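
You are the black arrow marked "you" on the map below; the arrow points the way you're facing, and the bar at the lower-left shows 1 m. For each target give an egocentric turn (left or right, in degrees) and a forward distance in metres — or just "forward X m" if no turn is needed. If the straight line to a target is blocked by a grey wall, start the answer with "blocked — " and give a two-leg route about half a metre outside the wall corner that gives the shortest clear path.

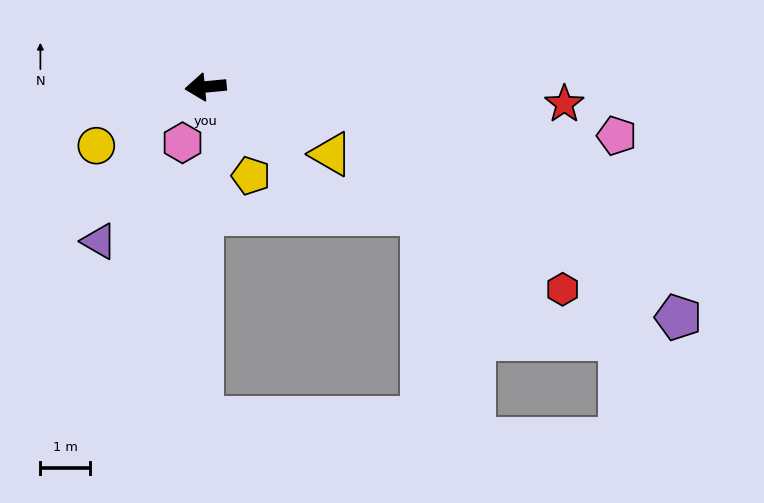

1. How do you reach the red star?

turn left 172°, forward 7.2 m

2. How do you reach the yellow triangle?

turn left 146°, forward 2.8 m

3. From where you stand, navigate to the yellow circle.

turn left 23°, forward 2.5 m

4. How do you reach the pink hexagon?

turn left 62°, forward 1.2 m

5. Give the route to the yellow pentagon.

turn left 112°, forward 2.0 m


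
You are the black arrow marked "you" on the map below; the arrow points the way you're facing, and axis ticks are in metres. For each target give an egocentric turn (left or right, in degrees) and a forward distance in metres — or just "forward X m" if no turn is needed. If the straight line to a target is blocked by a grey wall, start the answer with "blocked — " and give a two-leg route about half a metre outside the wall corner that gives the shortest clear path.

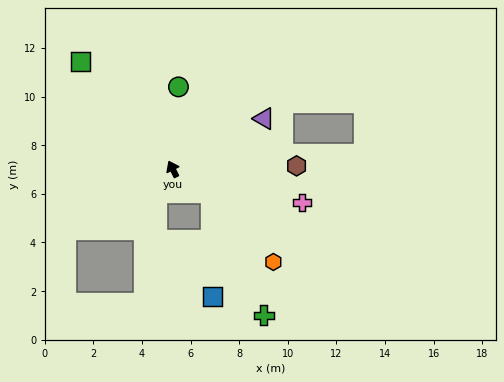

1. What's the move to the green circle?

turn right 30°, forward 3.4 m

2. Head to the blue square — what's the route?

blocked — turn right 148°, forward 1.8 m, then turn right 58°, forward 4.3 m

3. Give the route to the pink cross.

turn right 131°, forward 5.5 m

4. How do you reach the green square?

turn left 14°, forward 5.8 m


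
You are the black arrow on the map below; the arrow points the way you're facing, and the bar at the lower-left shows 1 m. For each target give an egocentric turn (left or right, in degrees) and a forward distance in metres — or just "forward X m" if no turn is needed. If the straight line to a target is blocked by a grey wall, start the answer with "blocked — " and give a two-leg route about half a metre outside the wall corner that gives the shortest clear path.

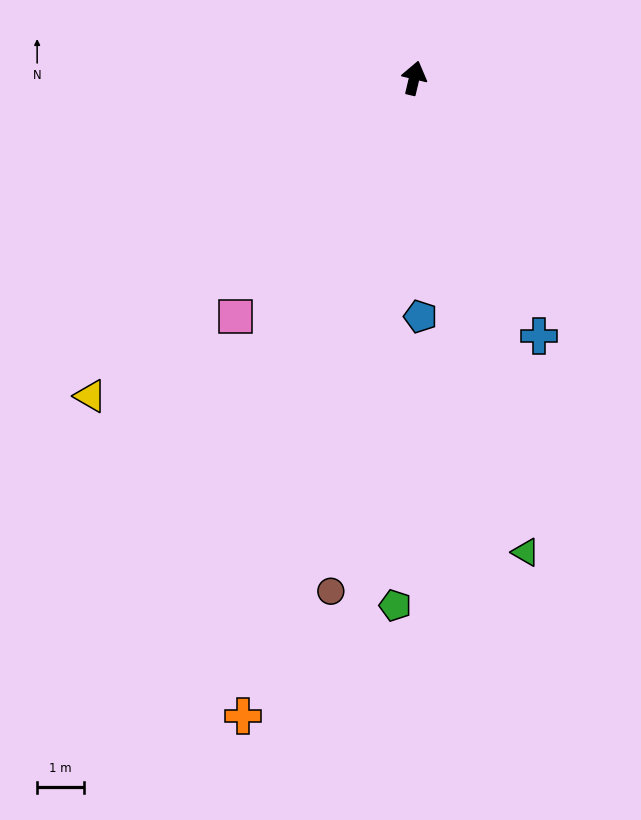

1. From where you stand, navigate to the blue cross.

turn right 141°, forward 6.2 m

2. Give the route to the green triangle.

turn right 153°, forward 10.5 m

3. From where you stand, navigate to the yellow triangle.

turn left 148°, forward 9.8 m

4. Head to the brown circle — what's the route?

turn right 176°, forward 11.2 m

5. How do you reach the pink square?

turn left 157°, forward 6.4 m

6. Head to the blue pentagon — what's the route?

turn right 165°, forward 5.1 m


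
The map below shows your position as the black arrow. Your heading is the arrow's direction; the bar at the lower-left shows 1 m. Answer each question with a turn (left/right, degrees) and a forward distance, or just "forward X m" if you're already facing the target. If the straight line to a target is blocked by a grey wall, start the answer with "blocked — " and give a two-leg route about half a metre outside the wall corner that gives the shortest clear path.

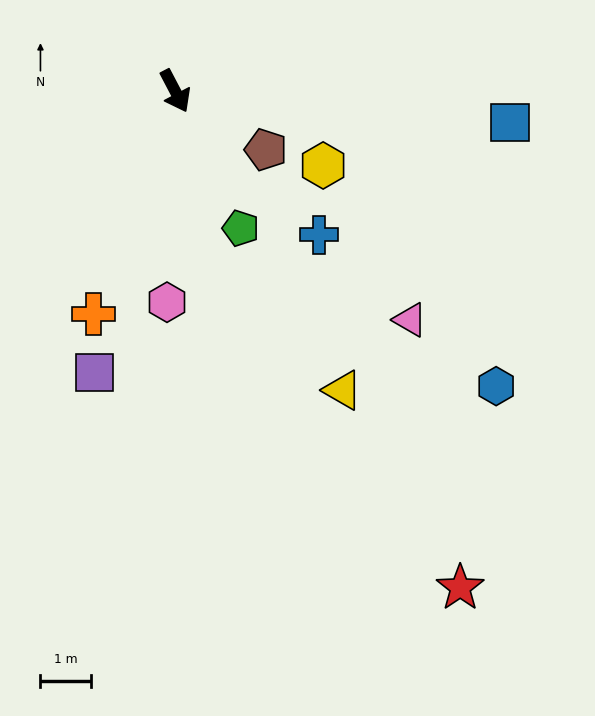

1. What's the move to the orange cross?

turn right 48°, forward 4.7 m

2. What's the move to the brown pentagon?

turn left 29°, forward 2.1 m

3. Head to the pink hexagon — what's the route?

turn right 30°, forward 4.1 m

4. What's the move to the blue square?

turn left 57°, forward 6.6 m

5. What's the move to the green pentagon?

turn right 2°, forward 3.0 m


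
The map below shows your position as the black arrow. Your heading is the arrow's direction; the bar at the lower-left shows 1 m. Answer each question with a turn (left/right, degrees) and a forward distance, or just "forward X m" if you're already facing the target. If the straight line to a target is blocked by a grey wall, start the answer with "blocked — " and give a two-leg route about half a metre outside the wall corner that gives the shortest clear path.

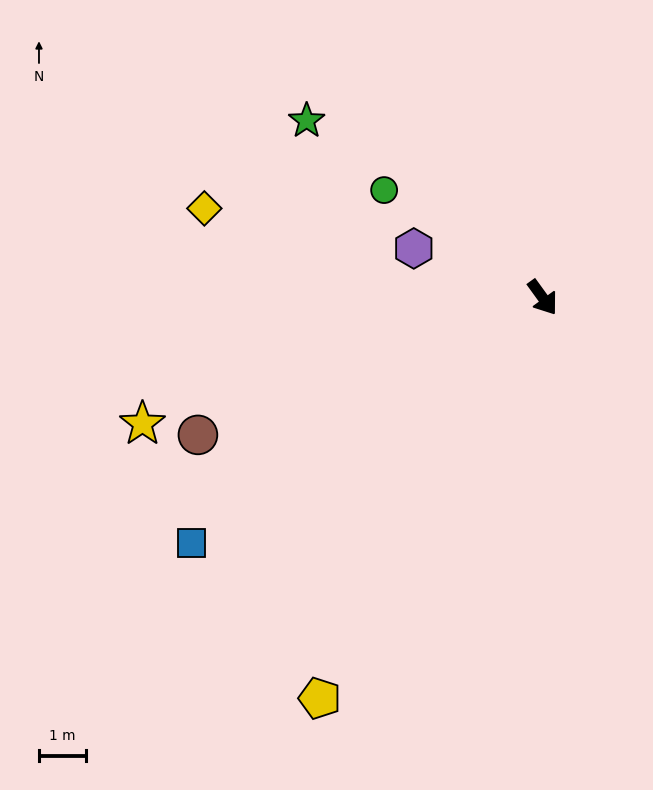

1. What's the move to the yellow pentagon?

turn right 65°, forward 9.8 m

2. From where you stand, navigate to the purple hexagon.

turn right 147°, forward 3.0 m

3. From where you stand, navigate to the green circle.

turn right 160°, forward 4.1 m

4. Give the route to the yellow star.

turn right 108°, forward 9.0 m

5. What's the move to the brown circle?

turn right 104°, forward 8.0 m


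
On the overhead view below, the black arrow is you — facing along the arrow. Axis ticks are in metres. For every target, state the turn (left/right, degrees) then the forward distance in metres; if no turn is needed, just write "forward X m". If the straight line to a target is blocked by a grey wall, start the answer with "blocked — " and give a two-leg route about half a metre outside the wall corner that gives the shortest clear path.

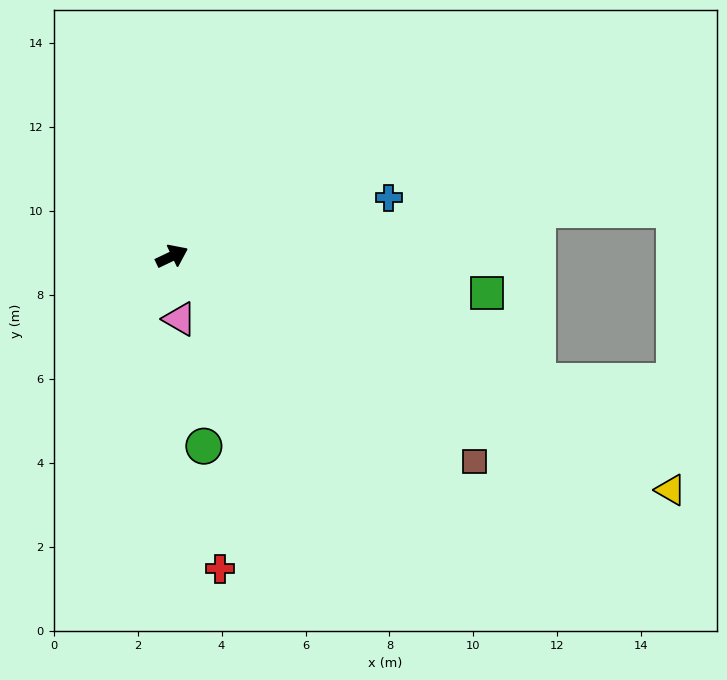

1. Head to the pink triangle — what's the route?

turn right 109°, forward 1.5 m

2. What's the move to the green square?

turn right 32°, forward 7.6 m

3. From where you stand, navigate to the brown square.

turn right 60°, forward 8.7 m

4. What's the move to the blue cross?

turn right 10°, forward 5.3 m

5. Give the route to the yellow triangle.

turn right 51°, forward 13.1 m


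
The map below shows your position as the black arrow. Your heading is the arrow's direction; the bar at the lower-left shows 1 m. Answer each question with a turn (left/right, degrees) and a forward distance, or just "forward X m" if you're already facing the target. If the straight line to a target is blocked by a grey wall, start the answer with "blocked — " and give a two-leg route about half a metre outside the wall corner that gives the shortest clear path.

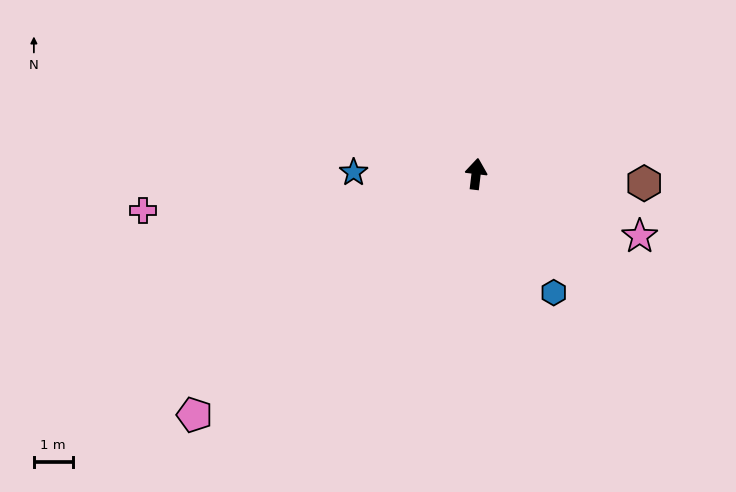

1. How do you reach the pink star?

turn right 104°, forward 4.5 m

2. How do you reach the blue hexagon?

turn right 140°, forward 3.7 m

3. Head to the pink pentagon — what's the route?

turn left 137°, forward 9.6 m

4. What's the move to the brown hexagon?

turn right 86°, forward 4.3 m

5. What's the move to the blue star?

turn left 96°, forward 3.2 m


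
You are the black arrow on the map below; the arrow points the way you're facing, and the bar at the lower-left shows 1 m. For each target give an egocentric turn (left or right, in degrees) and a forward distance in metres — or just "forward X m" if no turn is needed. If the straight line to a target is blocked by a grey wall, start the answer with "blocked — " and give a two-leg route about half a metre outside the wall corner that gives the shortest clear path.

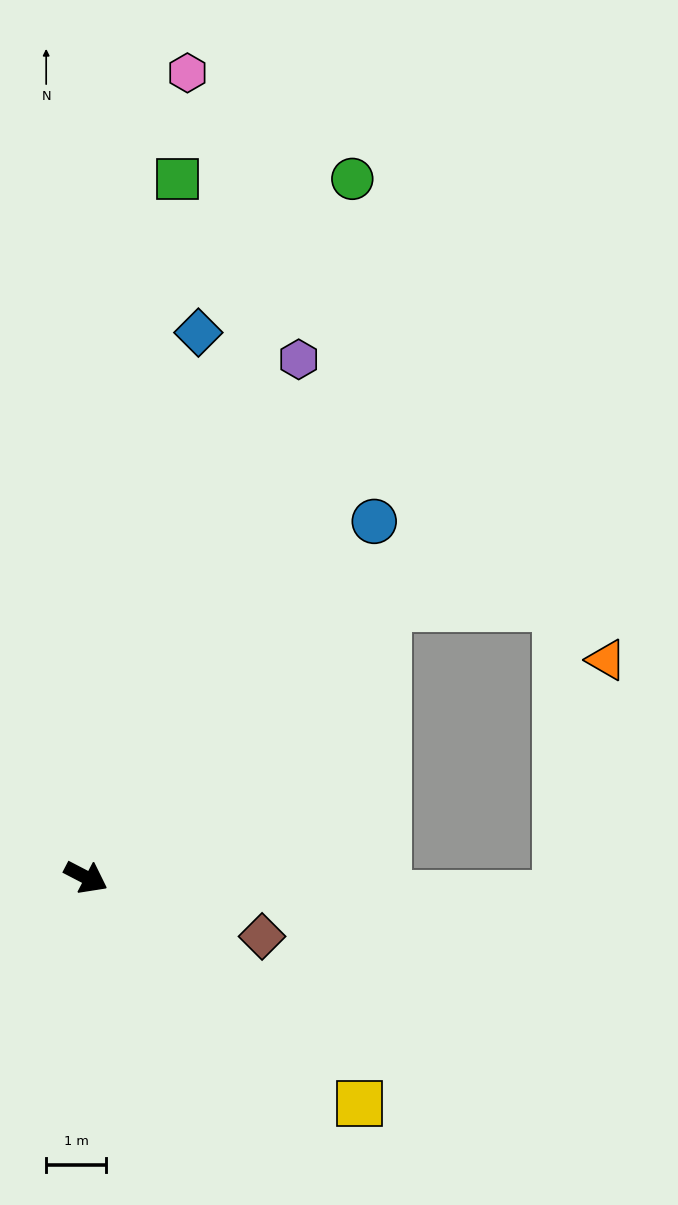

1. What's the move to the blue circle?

turn left 78°, forward 7.7 m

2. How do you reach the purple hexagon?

turn left 95°, forward 9.4 m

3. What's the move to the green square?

turn left 110°, forward 11.8 m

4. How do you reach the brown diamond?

turn left 9°, forward 3.1 m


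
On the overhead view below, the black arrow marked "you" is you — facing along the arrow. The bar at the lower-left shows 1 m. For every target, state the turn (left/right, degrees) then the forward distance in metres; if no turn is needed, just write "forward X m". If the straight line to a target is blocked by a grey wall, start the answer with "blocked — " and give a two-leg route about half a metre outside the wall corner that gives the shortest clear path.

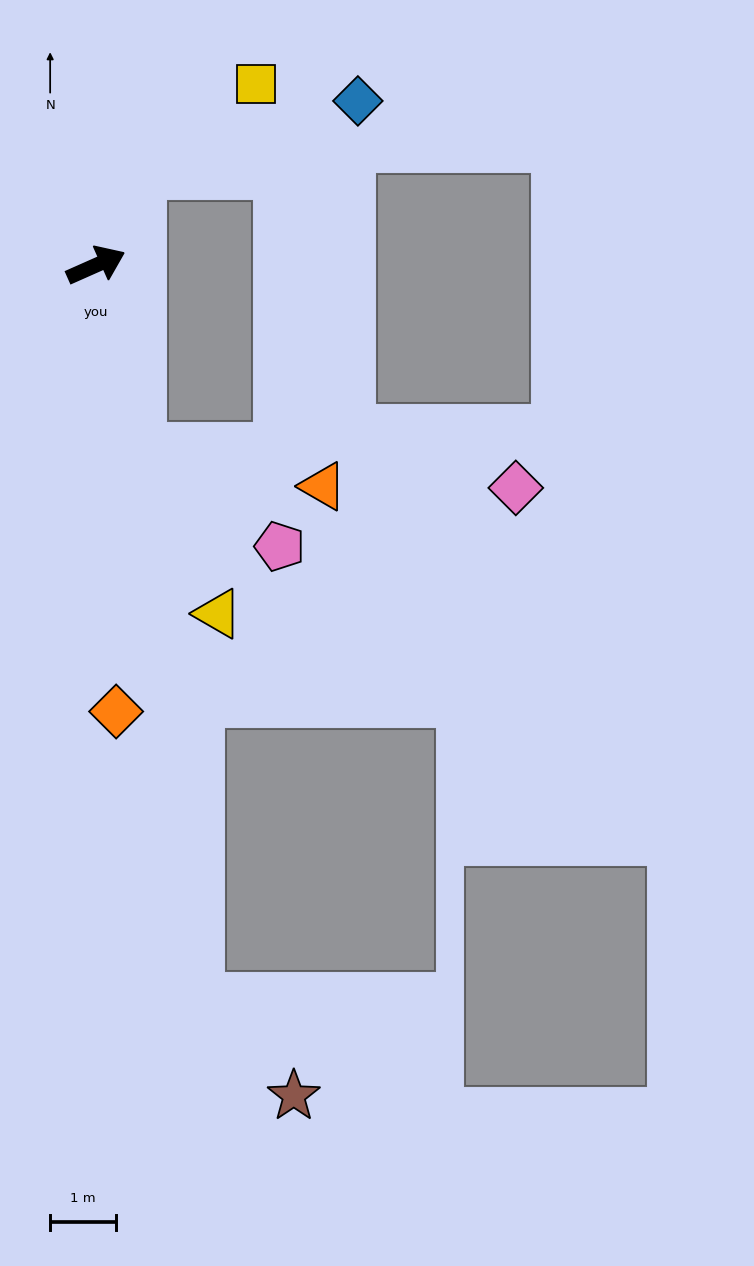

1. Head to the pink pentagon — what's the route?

blocked — turn right 101°, forward 2.9 m, then turn left 43°, forward 2.6 m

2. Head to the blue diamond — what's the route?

blocked — turn left 42°, forward 1.6 m, then turn right 48°, forward 3.5 m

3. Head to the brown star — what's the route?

blocked — turn right 106°, forward 11.3 m, then turn left 38°, forward 2.1 m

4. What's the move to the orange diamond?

turn right 111°, forward 6.8 m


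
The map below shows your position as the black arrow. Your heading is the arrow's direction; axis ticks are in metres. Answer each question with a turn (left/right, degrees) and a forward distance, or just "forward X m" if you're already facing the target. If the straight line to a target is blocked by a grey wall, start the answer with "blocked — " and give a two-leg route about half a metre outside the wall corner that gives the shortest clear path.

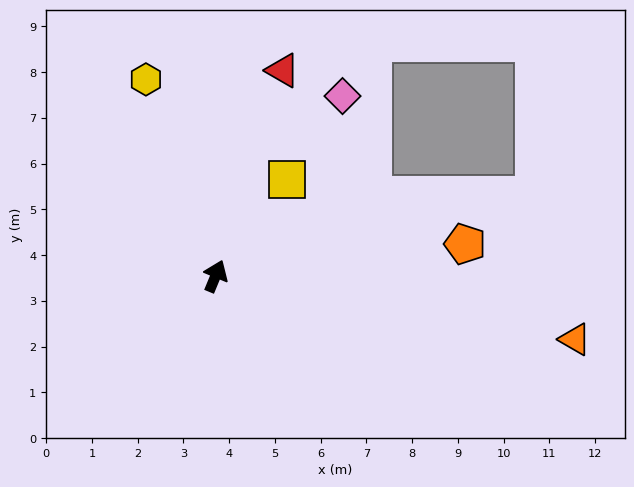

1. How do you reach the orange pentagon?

turn right 60°, forward 5.5 m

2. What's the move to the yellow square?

turn right 14°, forward 2.6 m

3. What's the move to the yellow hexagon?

turn left 42°, forward 4.6 m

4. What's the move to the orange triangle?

turn right 78°, forward 8.0 m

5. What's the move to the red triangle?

turn left 4°, forward 4.7 m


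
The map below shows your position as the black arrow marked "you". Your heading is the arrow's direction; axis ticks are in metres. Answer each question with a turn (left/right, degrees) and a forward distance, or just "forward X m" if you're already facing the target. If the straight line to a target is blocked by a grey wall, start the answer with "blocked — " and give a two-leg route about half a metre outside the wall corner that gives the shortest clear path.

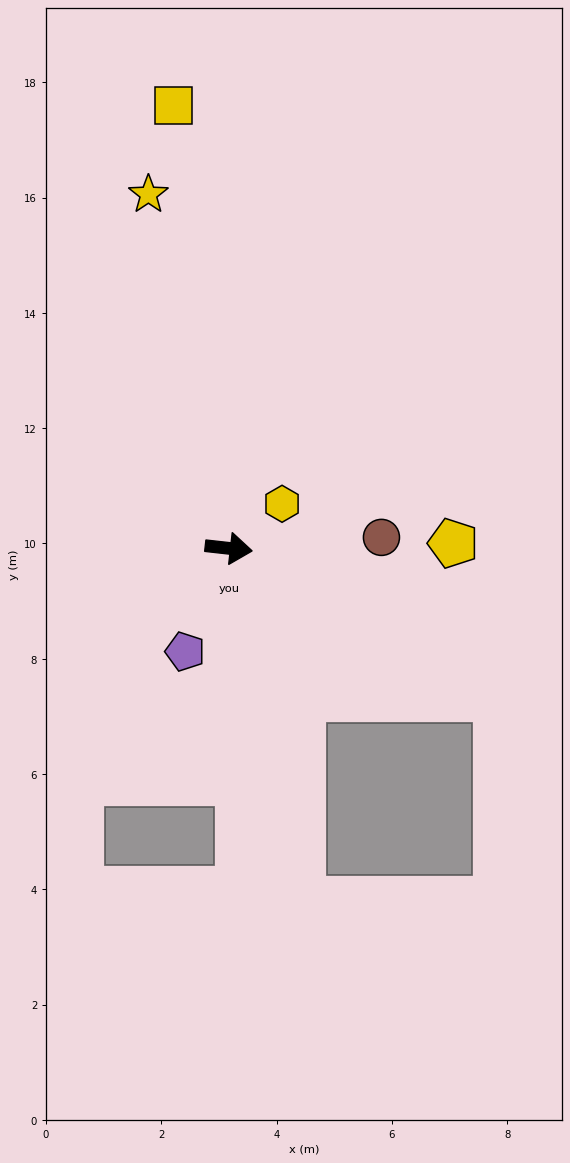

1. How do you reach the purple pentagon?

turn right 107°, forward 1.9 m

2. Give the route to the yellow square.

turn left 103°, forward 7.7 m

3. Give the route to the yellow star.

turn left 109°, forward 6.3 m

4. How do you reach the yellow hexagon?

turn left 46°, forward 1.2 m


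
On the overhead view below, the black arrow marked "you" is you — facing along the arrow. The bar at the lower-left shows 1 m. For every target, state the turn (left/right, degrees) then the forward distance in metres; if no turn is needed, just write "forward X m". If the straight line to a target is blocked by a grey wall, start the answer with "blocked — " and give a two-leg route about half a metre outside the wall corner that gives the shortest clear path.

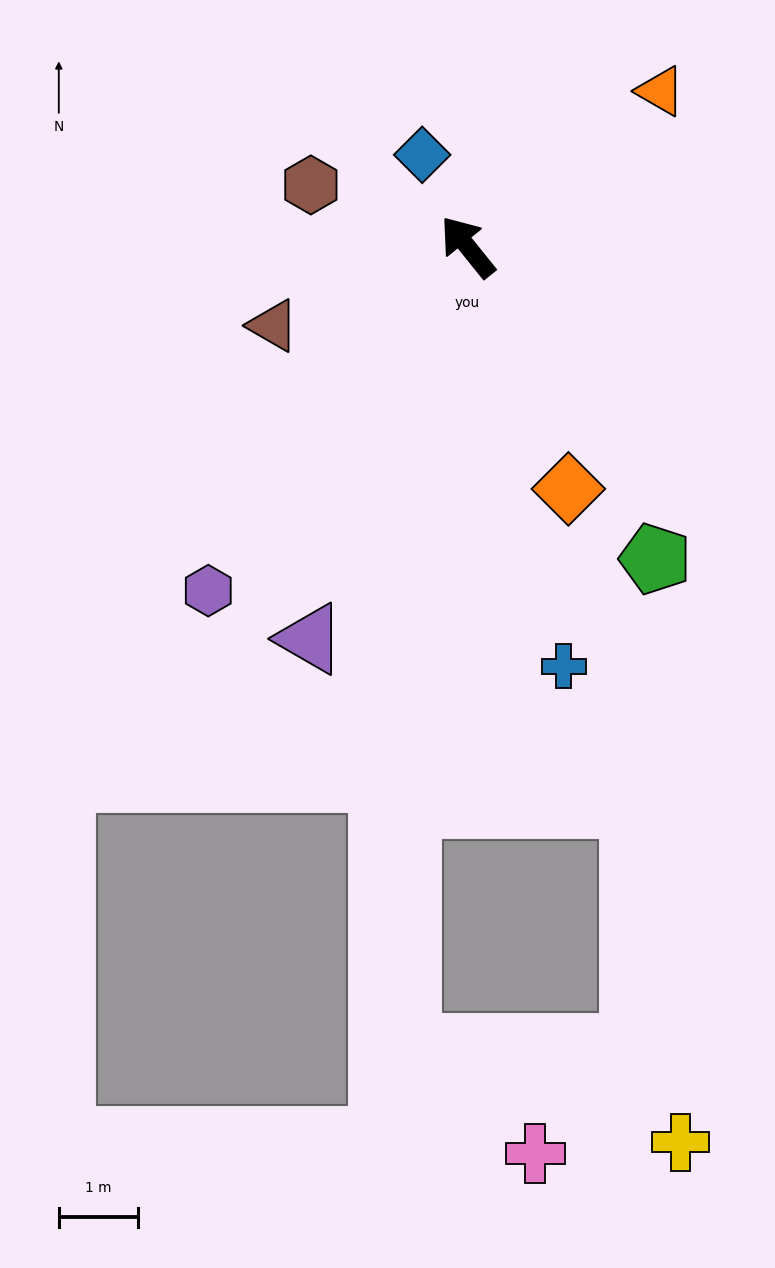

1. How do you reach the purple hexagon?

turn left 104°, forward 5.4 m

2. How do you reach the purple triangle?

turn left 119°, forward 5.3 m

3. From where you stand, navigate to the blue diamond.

turn right 13°, forward 1.3 m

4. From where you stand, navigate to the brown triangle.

turn left 73°, forward 2.6 m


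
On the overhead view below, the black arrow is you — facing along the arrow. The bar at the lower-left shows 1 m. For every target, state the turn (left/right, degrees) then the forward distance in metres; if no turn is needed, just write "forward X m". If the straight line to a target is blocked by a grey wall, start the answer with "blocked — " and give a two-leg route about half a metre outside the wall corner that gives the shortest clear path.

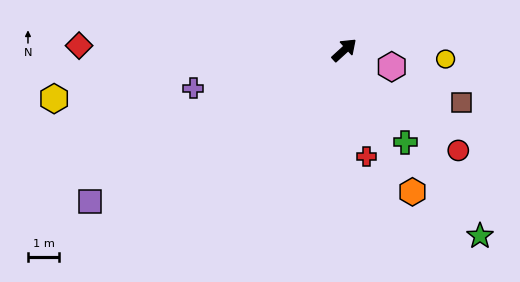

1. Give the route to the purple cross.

turn left 152°, forward 4.9 m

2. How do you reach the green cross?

turn right 99°, forward 3.5 m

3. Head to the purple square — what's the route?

turn left 168°, forward 9.4 m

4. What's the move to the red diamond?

turn left 137°, forward 8.4 m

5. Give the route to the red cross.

turn right 121°, forward 3.4 m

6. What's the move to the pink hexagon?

turn right 62°, forward 1.6 m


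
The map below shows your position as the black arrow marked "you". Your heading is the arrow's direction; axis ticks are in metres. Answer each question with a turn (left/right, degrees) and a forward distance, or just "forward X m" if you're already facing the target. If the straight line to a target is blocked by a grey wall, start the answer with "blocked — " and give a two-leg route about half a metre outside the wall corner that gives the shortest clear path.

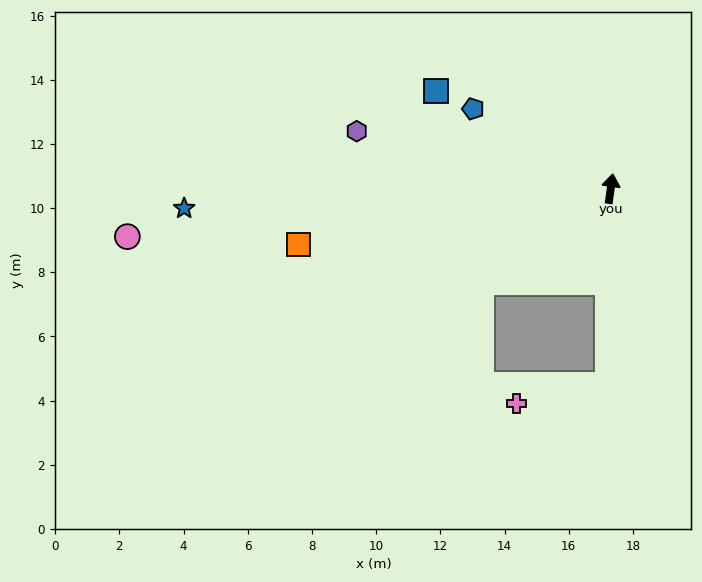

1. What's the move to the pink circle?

turn left 104°, forward 15.1 m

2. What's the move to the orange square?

turn left 108°, forward 9.9 m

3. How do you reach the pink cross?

blocked — turn right 173°, forward 6.1 m, then turn right 78°, forward 2.9 m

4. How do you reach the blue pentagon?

turn left 68°, forward 5.0 m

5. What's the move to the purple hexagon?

turn left 85°, forward 8.1 m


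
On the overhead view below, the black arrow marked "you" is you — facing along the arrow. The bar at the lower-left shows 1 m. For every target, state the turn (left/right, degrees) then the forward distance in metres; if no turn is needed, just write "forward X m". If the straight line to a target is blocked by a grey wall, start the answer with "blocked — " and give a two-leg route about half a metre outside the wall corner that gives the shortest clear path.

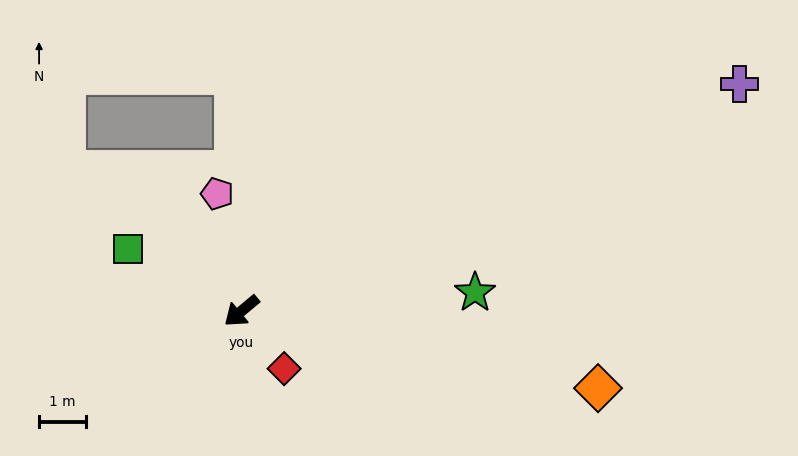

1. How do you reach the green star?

turn left 145°, forward 5.0 m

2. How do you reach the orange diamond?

turn left 128°, forward 7.8 m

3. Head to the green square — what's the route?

turn right 68°, forward 2.8 m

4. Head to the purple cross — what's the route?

turn left 165°, forward 11.7 m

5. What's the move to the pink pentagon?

turn right 118°, forward 2.6 m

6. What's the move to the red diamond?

turn left 87°, forward 1.5 m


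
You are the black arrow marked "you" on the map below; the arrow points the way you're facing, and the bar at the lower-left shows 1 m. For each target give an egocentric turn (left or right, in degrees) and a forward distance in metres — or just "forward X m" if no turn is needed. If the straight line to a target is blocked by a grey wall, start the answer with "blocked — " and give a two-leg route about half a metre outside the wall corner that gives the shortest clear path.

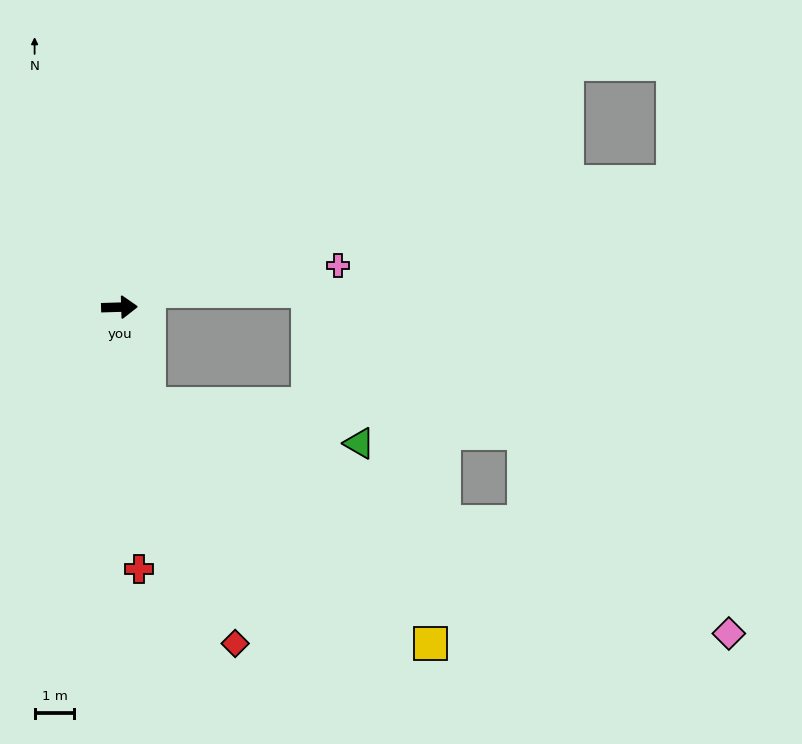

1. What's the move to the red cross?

turn right 87°, forward 6.6 m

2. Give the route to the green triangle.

blocked — turn right 75°, forward 2.5 m, then turn left 63°, forward 5.4 m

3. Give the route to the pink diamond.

blocked — turn right 75°, forward 2.5 m, then turn left 52°, forward 15.7 m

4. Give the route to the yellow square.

blocked — turn right 75°, forward 2.5 m, then turn left 33°, forward 9.3 m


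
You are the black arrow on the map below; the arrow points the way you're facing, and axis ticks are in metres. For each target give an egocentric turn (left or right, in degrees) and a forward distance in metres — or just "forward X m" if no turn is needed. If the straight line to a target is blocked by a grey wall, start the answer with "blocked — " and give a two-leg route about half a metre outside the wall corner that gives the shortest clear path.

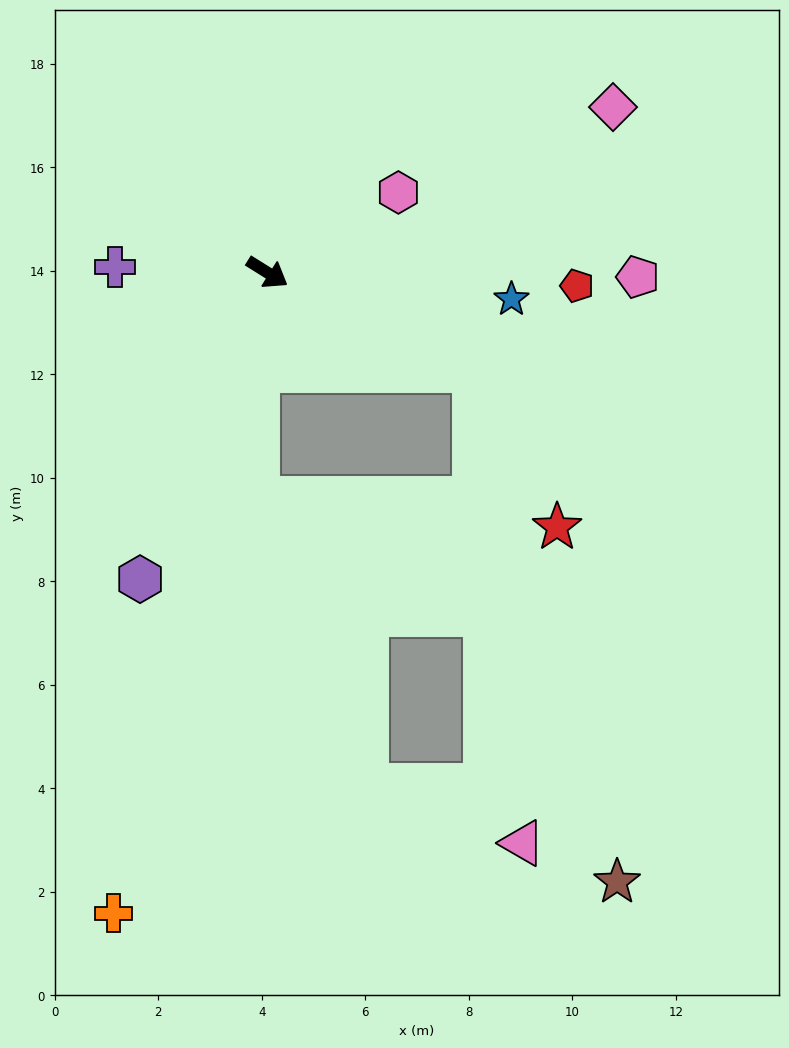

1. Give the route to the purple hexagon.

turn right 81°, forward 6.4 m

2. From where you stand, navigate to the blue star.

turn left 26°, forward 4.7 m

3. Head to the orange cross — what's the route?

turn right 72°, forward 12.7 m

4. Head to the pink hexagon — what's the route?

turn left 63°, forward 3.0 m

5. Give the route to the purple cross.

turn right 150°, forward 2.9 m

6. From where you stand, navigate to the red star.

blocked — turn left 7°, forward 4.4 m, then turn right 37°, forward 3.4 m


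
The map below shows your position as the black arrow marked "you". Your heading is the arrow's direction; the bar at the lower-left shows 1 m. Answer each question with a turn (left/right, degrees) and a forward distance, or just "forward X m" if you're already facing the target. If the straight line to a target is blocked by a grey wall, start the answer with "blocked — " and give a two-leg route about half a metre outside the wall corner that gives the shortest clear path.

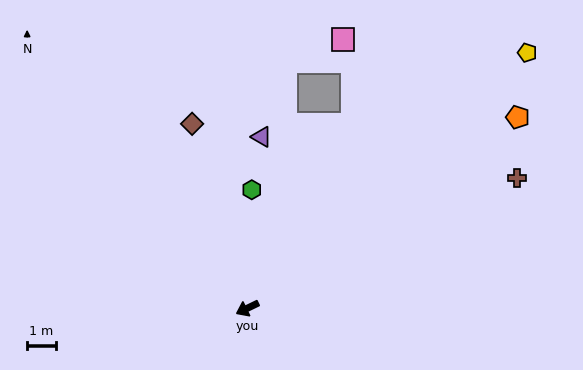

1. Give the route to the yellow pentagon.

turn right 164°, forward 13.4 m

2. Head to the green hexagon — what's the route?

turn right 118°, forward 4.2 m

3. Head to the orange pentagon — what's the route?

turn right 171°, forward 11.7 m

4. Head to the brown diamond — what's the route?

turn right 99°, forward 6.8 m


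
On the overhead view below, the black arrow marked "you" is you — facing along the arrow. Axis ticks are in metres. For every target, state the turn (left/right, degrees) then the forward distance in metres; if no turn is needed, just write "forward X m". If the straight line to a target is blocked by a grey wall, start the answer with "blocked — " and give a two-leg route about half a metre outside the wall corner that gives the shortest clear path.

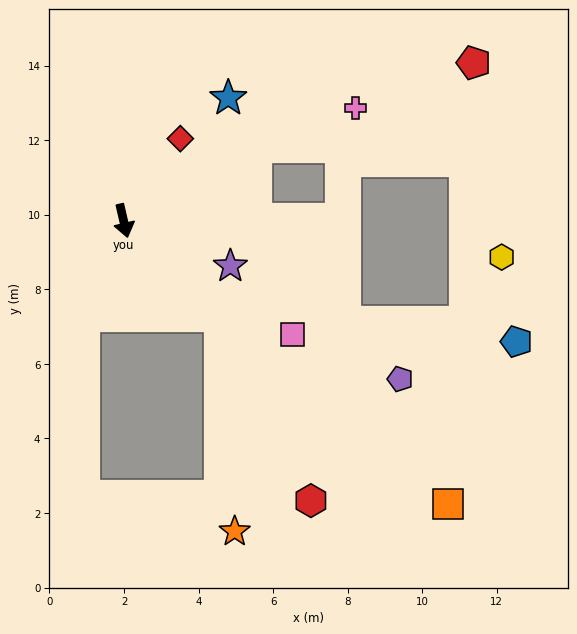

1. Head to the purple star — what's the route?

turn left 54°, forward 3.1 m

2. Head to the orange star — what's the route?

blocked — turn left 32°, forward 3.6 m, then turn right 41°, forward 5.8 m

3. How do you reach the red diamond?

turn left 132°, forward 2.7 m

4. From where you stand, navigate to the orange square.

turn left 36°, forward 11.5 m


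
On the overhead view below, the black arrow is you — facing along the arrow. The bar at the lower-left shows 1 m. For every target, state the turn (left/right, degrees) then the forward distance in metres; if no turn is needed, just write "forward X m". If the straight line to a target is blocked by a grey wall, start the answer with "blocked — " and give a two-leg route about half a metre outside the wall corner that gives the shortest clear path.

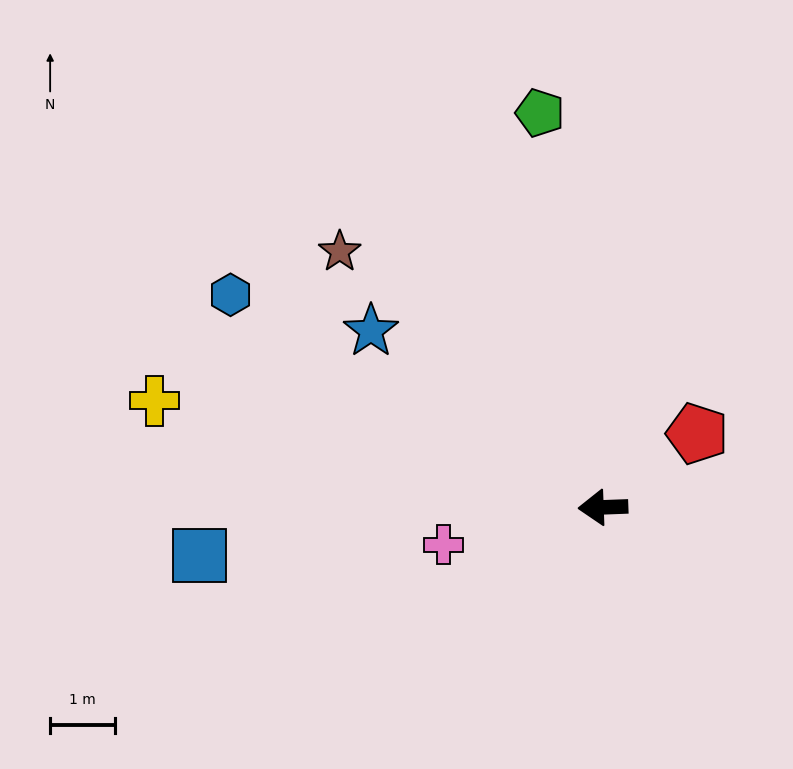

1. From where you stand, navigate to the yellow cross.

turn right 16°, forward 7.1 m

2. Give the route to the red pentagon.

turn right 144°, forward 1.8 m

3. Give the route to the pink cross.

turn left 11°, forward 2.5 m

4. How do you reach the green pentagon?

turn right 83°, forward 6.1 m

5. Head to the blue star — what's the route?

turn right 39°, forward 4.5 m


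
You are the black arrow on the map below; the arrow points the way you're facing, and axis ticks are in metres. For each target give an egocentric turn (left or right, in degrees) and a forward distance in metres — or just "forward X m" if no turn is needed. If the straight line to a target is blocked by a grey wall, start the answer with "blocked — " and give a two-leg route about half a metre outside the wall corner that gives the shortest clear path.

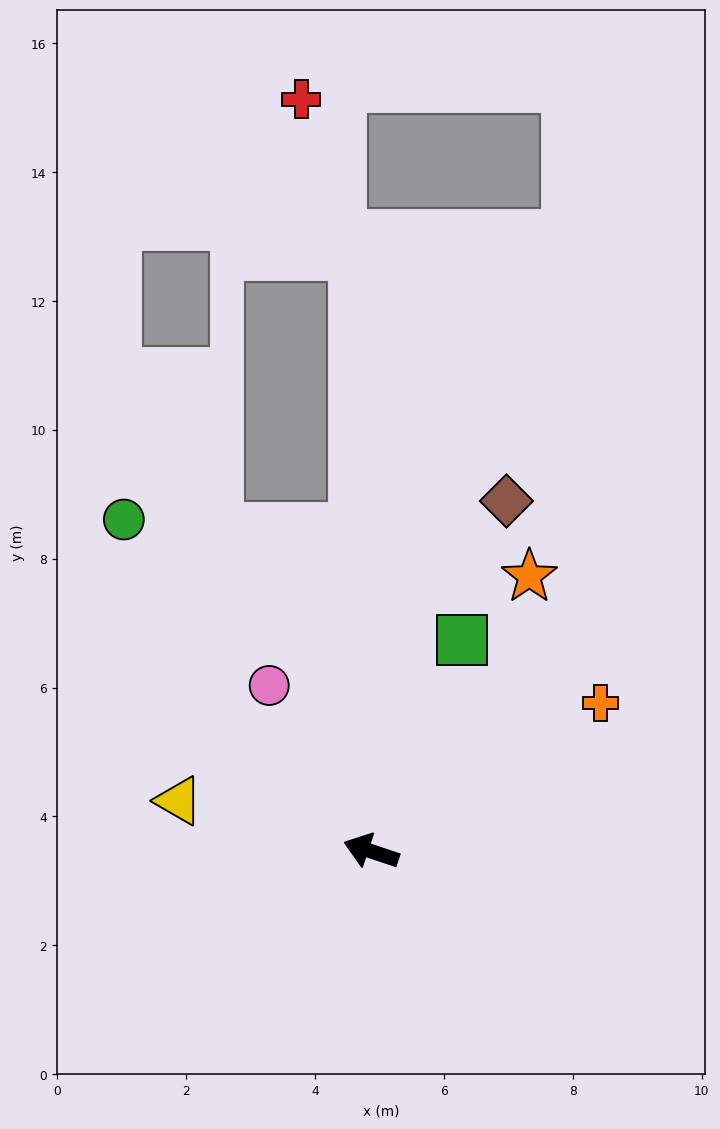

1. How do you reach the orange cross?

turn right 129°, forward 4.2 m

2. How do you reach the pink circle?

turn right 40°, forward 3.0 m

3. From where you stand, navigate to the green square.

turn right 95°, forward 3.6 m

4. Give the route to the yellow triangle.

turn left 4°, forward 3.1 m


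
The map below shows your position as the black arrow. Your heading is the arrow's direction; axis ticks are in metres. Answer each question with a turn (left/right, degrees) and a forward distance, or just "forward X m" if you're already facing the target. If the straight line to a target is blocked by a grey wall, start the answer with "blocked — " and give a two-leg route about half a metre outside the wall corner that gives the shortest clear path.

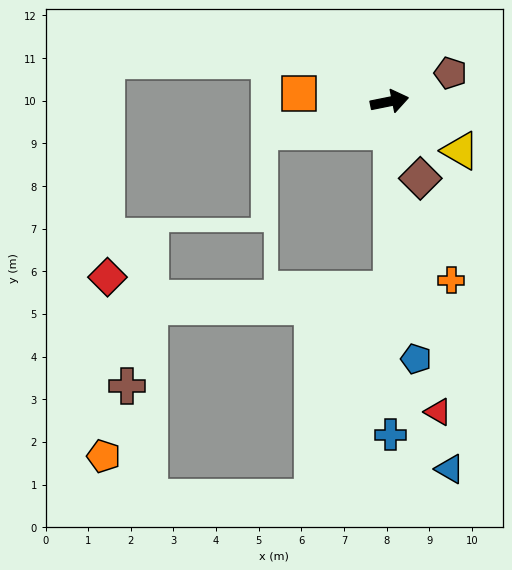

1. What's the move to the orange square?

turn left 163°, forward 2.1 m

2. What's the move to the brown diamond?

turn right 80°, forward 1.9 m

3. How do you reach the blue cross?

turn right 101°, forward 7.8 m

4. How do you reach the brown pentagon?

turn left 14°, forward 1.6 m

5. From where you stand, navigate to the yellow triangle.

turn right 46°, forward 2.0 m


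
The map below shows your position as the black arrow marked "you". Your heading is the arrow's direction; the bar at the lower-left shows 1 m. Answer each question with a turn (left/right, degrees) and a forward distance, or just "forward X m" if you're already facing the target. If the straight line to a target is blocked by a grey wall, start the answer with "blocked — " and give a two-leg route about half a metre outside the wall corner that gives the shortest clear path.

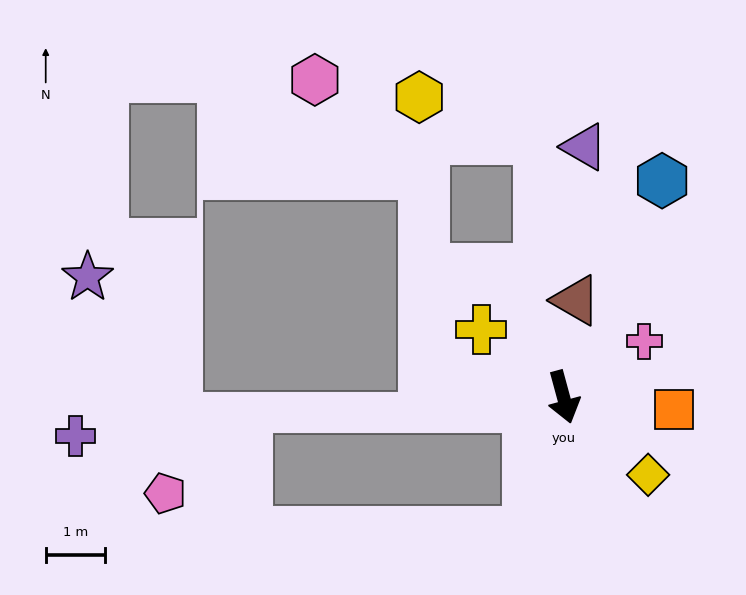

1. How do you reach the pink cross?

turn left 109°, forward 1.7 m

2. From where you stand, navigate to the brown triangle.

turn left 158°, forward 1.7 m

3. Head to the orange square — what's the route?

turn left 68°, forward 1.9 m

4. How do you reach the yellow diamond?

turn left 32°, forward 2.0 m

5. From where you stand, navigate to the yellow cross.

turn right 145°, forward 1.8 m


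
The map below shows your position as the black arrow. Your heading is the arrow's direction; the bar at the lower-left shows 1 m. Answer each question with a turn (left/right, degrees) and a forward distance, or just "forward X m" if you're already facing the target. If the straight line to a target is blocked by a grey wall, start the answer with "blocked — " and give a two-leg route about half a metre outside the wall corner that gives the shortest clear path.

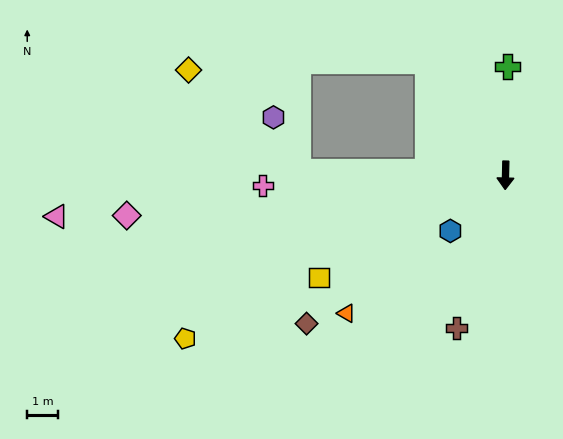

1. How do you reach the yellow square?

turn right 60°, forward 7.0 m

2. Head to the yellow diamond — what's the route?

blocked — turn right 90°, forward 6.8 m, then turn right 42°, forward 4.9 m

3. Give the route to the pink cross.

turn right 86°, forward 8.0 m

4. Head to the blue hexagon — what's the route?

turn right 43°, forward 2.6 m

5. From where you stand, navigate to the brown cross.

turn right 16°, forward 5.3 m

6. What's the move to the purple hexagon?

blocked — turn right 90°, forward 6.8 m, then turn right 64°, forward 2.0 m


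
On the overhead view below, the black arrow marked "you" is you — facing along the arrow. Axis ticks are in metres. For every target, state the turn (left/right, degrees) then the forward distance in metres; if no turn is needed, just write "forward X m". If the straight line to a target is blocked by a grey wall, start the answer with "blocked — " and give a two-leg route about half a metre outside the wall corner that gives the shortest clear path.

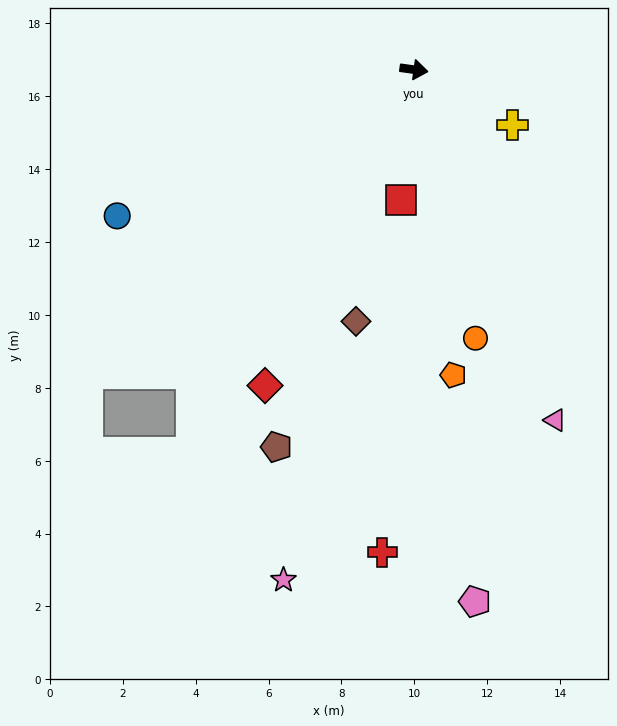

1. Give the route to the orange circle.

turn right 69°, forward 7.6 m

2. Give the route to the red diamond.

turn right 107°, forward 9.6 m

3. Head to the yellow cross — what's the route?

turn right 21°, forward 3.1 m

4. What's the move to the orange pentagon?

turn right 75°, forward 8.5 m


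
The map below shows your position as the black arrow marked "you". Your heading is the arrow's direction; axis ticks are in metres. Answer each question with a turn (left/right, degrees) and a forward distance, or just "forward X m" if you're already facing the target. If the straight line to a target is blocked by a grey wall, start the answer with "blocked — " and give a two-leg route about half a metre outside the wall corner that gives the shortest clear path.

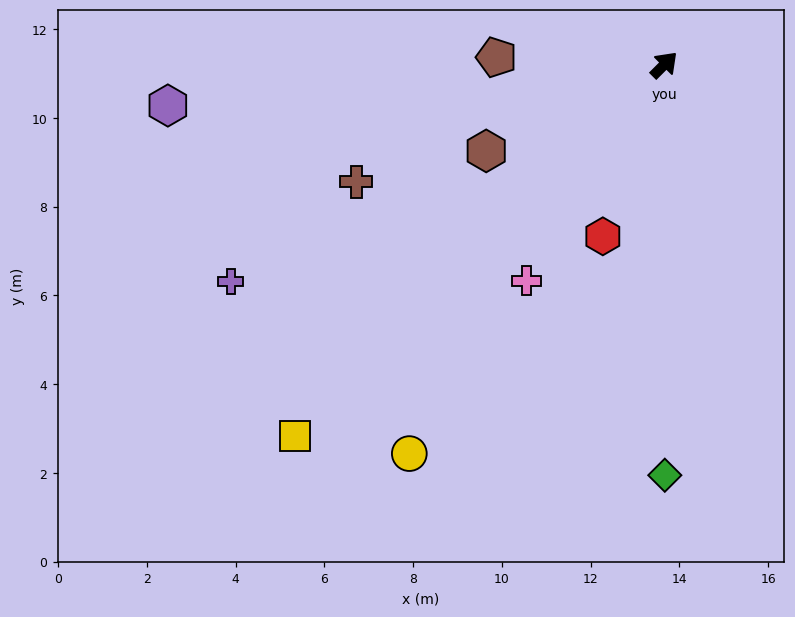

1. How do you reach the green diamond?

turn right 135°, forward 9.2 m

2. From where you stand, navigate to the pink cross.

turn right 168°, forward 5.8 m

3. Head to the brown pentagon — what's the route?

turn left 132°, forward 3.8 m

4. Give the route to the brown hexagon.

turn left 161°, forward 4.5 m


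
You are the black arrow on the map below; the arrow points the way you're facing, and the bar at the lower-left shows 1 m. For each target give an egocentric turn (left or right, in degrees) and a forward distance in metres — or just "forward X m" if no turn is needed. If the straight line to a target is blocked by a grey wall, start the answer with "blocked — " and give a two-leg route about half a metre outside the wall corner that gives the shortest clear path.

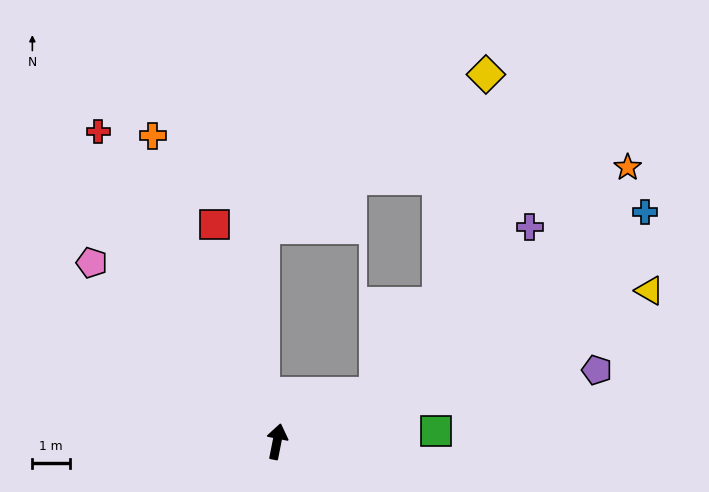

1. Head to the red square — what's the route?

turn left 27°, forward 6.0 m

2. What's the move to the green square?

turn right 75°, forward 4.2 m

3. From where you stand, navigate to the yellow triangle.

turn right 57°, forward 10.7 m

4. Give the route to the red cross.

turn left 41°, forward 9.5 m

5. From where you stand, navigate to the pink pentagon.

turn left 57°, forward 6.9 m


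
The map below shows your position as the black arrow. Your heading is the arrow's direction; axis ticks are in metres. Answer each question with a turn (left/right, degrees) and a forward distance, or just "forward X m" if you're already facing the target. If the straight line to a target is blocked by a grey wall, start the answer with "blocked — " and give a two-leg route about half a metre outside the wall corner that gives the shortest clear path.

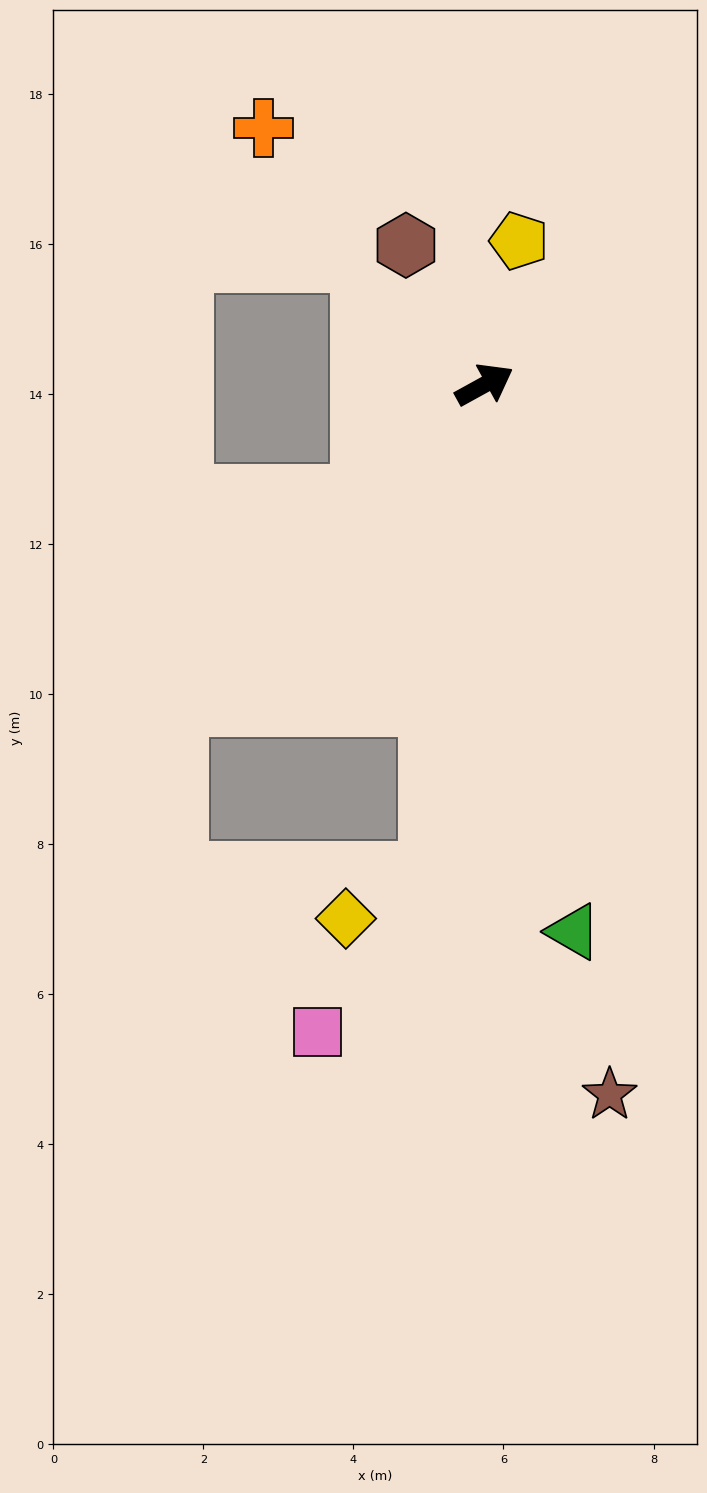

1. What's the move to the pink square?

blocked — turn right 125°, forward 6.6 m, then turn right 29°, forward 2.6 m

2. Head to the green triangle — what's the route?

turn right 110°, forward 7.4 m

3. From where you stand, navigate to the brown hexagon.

turn left 91°, forward 2.1 m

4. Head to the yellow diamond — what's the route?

blocked — turn right 125°, forward 6.6 m, then turn right 56°, forward 1.3 m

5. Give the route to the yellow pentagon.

turn left 48°, forward 2.0 m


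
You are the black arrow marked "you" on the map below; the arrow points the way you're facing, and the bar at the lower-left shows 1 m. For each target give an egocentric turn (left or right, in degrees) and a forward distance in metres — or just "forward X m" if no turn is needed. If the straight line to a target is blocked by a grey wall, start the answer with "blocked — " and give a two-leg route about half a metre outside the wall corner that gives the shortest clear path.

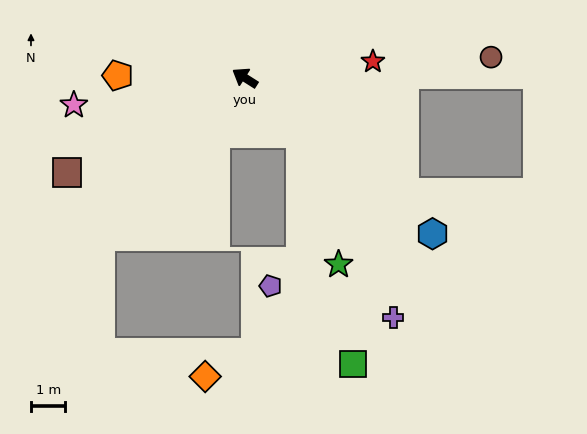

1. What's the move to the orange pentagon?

turn left 31°, forward 3.7 m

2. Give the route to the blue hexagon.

turn left 173°, forward 7.1 m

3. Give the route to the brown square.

turn left 60°, forward 5.9 m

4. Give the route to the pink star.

turn left 41°, forward 5.0 m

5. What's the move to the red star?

turn right 140°, forward 3.8 m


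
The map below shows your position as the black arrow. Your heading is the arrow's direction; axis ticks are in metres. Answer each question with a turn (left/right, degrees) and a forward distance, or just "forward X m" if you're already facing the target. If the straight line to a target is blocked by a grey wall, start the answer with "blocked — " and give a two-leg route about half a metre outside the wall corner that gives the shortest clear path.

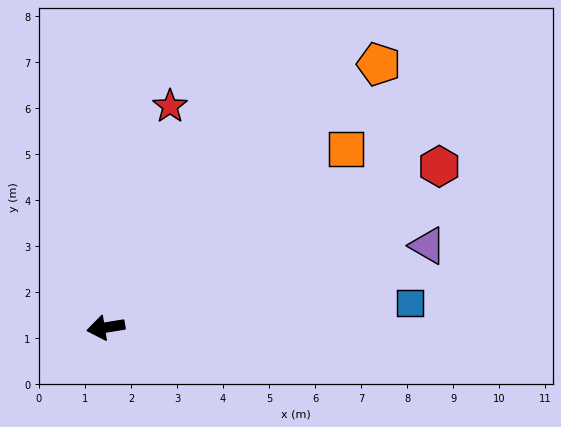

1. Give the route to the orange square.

turn right 153°, forward 6.5 m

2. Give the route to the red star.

turn right 115°, forward 5.0 m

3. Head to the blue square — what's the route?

turn left 175°, forward 6.6 m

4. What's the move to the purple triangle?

turn right 175°, forward 7.2 m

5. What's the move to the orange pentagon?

turn right 145°, forward 8.2 m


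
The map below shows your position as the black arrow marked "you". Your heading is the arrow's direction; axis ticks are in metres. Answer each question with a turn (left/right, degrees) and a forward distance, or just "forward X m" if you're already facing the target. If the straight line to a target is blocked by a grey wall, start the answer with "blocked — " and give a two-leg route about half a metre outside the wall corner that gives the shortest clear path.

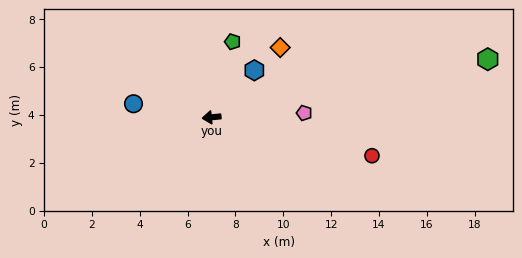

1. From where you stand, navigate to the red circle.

turn left 161°, forward 6.9 m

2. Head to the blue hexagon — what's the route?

turn right 138°, forward 2.7 m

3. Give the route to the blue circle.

turn right 16°, forward 3.3 m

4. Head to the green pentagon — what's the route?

turn right 111°, forward 3.3 m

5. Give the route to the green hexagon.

turn right 174°, forward 11.8 m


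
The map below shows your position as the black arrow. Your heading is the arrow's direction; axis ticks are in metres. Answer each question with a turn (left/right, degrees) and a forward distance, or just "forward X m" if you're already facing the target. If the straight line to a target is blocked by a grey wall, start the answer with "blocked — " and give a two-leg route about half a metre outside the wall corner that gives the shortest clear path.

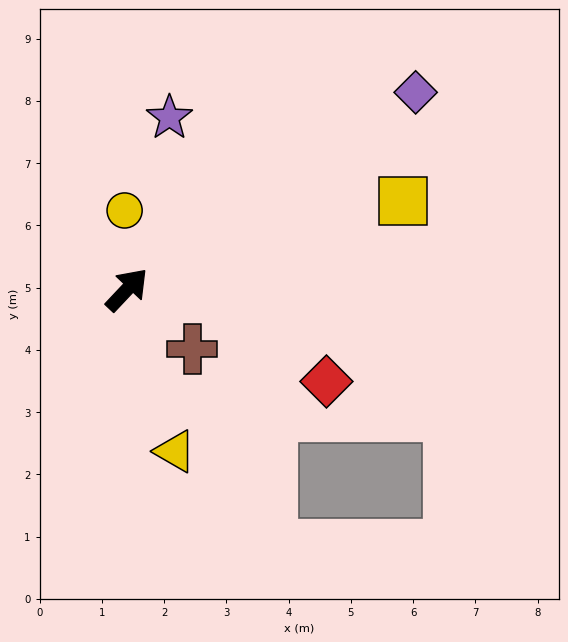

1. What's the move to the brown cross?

turn right 89°, forward 1.4 m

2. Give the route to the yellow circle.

turn left 45°, forward 1.3 m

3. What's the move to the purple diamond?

turn right 12°, forward 5.6 m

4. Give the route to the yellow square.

turn right 29°, forward 4.7 m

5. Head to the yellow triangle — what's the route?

turn right 120°, forward 2.7 m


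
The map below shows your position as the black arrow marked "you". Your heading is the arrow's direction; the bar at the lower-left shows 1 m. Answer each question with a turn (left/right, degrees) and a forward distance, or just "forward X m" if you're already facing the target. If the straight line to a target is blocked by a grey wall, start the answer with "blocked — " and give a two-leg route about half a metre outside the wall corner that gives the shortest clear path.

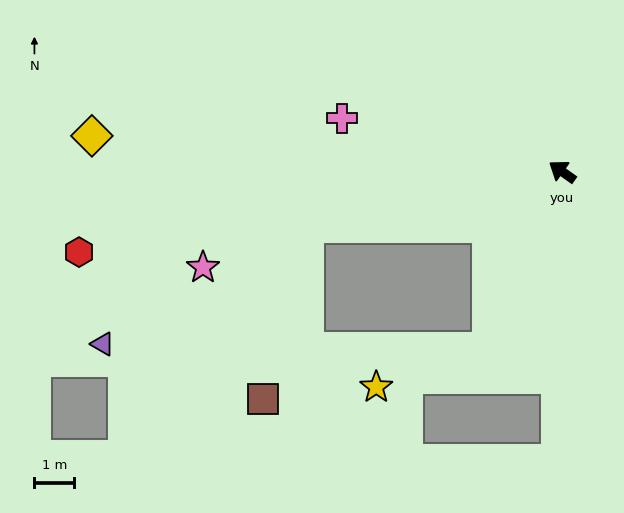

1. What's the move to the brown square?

blocked — turn left 47°, forward 6.6 m, then turn left 64°, forward 4.5 m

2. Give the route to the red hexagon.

turn left 45°, forward 12.3 m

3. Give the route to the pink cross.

turn left 22°, forward 5.7 m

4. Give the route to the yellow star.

blocked — turn left 103°, forward 4.8 m, then turn right 49°, forward 3.0 m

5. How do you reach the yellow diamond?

turn left 31°, forward 11.8 m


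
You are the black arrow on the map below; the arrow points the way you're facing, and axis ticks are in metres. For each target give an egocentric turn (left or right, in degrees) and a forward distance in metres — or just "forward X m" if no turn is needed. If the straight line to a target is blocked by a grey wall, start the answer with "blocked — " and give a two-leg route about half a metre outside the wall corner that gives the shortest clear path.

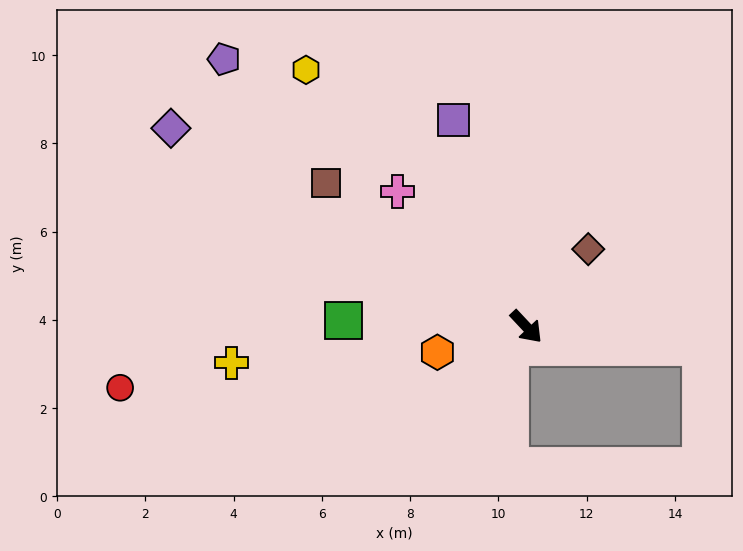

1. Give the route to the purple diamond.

turn right 162°, forward 9.2 m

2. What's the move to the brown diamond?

turn left 98°, forward 2.2 m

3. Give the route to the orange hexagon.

turn right 117°, forward 2.1 m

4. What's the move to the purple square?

turn left 156°, forward 5.0 m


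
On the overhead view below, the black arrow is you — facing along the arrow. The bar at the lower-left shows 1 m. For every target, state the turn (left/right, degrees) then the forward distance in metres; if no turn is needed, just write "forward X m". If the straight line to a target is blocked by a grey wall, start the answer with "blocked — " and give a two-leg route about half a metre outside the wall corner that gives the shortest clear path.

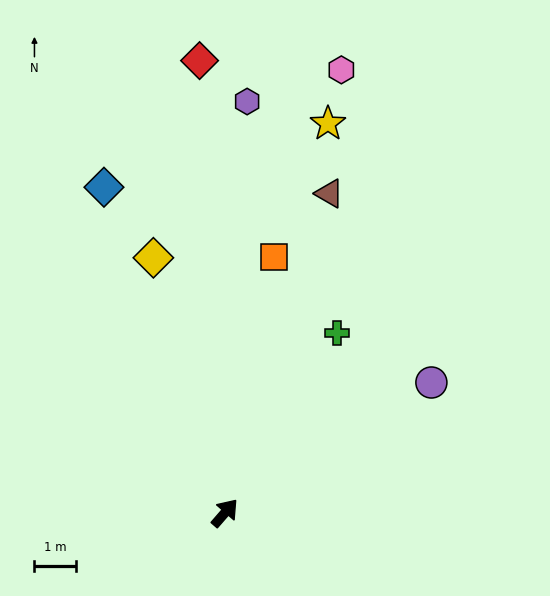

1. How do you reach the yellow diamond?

turn left 57°, forward 6.3 m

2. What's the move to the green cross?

turn left 9°, forward 5.0 m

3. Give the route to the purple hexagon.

turn left 38°, forward 9.8 m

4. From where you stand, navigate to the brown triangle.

turn left 23°, forward 8.0 m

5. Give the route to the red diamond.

turn left 44°, forward 10.8 m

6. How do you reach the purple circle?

turn right 17°, forward 5.8 m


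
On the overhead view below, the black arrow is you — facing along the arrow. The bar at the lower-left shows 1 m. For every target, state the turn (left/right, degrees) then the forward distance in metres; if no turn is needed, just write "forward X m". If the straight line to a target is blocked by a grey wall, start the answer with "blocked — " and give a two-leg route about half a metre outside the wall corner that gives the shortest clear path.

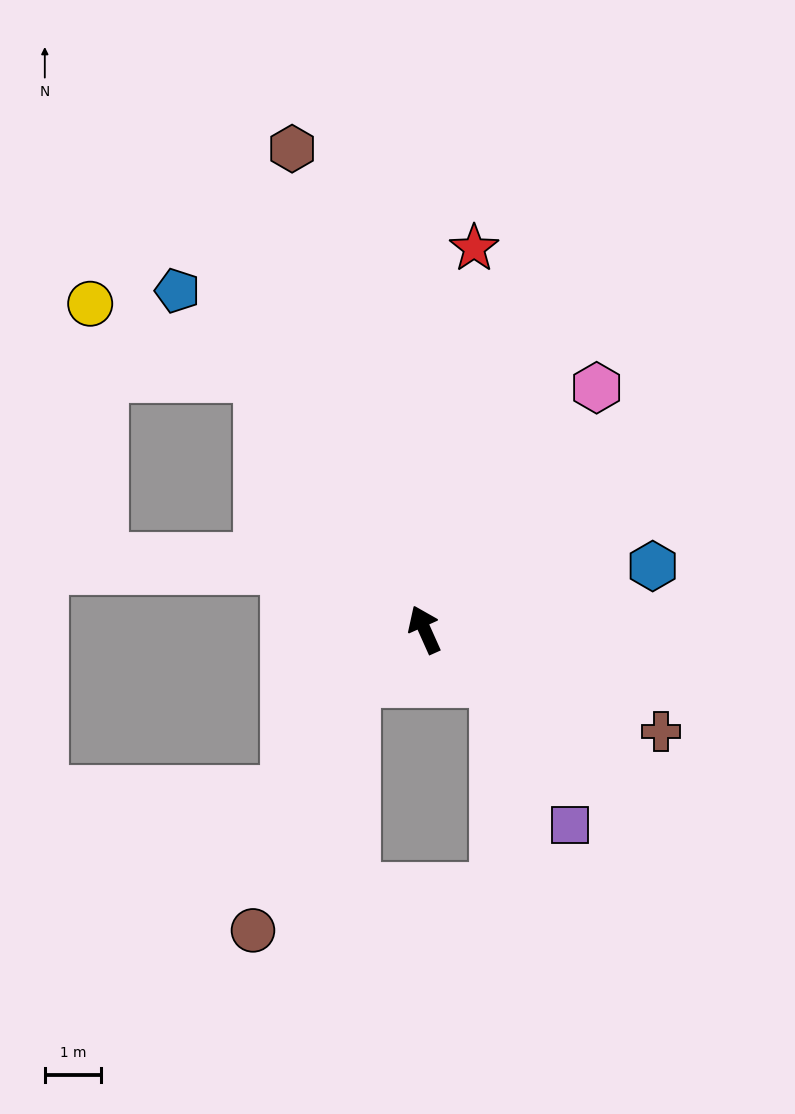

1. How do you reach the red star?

turn right 32°, forward 6.8 m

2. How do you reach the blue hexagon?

turn right 99°, forward 4.2 m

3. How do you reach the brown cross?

turn right 137°, forward 4.6 m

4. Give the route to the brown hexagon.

turn right 9°, forward 8.8 m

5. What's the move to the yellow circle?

blocked — turn left 10°, forward 5.3 m, then turn left 32°, forward 3.2 m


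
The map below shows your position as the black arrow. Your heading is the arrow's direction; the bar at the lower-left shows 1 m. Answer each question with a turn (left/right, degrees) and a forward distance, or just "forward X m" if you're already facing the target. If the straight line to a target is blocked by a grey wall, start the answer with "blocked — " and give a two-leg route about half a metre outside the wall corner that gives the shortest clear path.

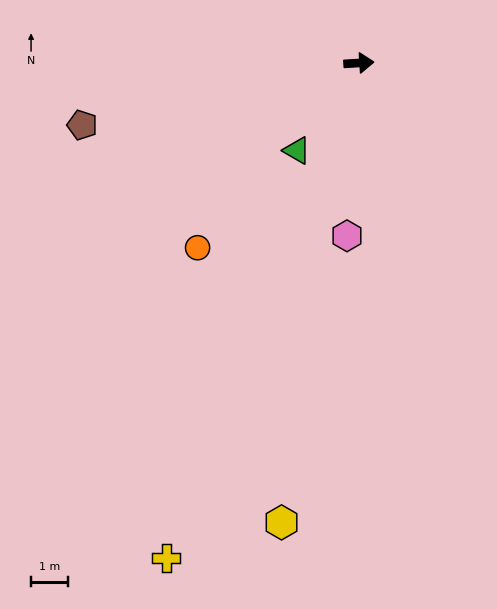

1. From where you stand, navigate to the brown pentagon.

turn right 171°, forward 7.7 m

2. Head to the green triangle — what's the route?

turn right 129°, forward 2.9 m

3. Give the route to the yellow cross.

turn right 115°, forward 14.3 m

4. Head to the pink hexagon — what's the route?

turn right 98°, forward 4.7 m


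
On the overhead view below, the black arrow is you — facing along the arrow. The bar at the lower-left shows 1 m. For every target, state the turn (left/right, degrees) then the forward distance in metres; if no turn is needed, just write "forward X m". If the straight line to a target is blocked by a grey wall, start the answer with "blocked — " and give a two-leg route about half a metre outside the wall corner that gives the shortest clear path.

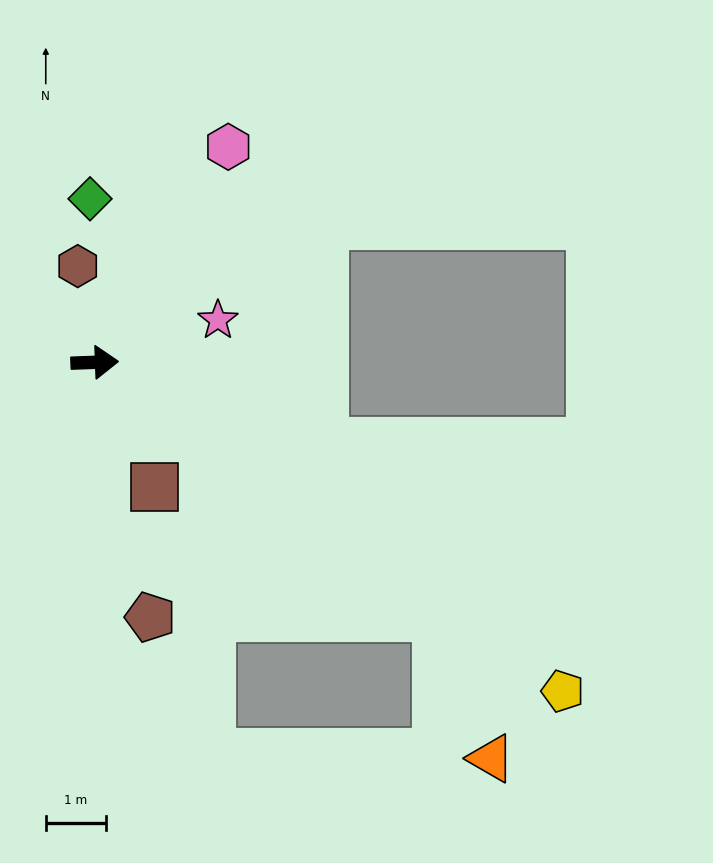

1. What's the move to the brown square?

turn right 66°, forward 2.3 m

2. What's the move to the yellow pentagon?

turn right 37°, forward 9.5 m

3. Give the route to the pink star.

turn left 17°, forward 2.2 m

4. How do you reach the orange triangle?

blocked — turn right 39°, forward 7.1 m, then turn right 33°, forward 2.5 m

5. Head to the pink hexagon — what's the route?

turn left 56°, forward 4.2 m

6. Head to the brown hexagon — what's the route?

turn left 98°, forward 1.6 m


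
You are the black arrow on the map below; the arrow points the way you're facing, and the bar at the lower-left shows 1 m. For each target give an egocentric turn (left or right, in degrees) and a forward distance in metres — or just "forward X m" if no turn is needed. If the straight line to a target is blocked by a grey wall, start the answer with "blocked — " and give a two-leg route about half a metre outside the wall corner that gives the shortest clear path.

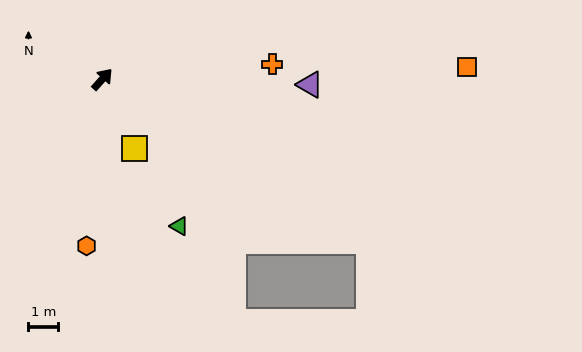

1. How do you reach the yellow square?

turn right 113°, forward 2.6 m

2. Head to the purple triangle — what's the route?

turn right 50°, forward 6.9 m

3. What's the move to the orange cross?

turn right 43°, forward 5.7 m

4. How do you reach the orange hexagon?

turn right 144°, forward 5.6 m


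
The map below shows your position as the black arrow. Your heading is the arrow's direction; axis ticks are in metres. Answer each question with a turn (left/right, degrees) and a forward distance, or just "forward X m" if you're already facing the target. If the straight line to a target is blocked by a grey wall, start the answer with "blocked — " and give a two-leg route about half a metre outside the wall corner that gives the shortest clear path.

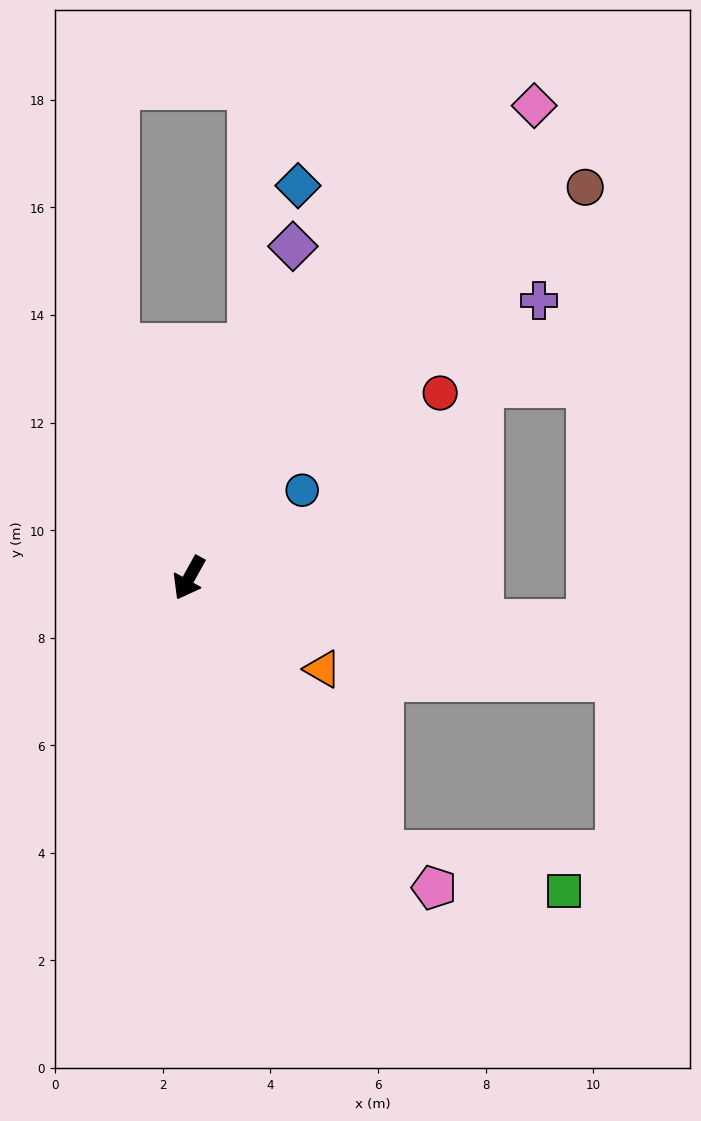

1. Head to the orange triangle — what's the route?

turn left 85°, forward 3.0 m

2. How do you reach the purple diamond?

turn right 168°, forward 6.5 m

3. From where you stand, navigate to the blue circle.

turn left 157°, forward 2.7 m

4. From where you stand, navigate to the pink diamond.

turn left 173°, forward 10.9 m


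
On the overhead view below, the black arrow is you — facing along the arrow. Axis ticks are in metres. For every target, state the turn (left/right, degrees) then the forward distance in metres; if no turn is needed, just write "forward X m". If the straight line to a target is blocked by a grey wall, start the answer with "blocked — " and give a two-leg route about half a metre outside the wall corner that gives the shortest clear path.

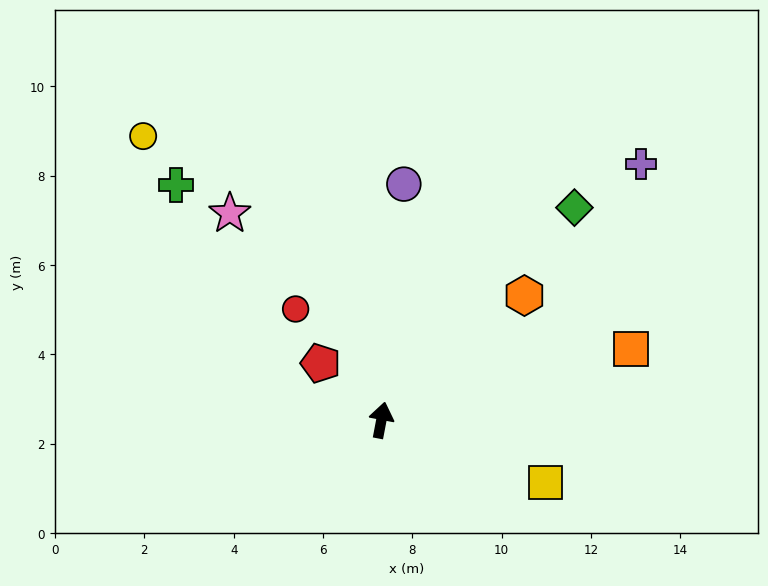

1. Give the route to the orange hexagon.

turn right 38°, forward 4.2 m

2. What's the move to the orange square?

turn right 63°, forward 5.8 m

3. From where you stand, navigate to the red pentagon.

turn left 58°, forward 1.9 m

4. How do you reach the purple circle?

turn left 5°, forward 5.3 m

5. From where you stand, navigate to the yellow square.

turn right 100°, forward 3.9 m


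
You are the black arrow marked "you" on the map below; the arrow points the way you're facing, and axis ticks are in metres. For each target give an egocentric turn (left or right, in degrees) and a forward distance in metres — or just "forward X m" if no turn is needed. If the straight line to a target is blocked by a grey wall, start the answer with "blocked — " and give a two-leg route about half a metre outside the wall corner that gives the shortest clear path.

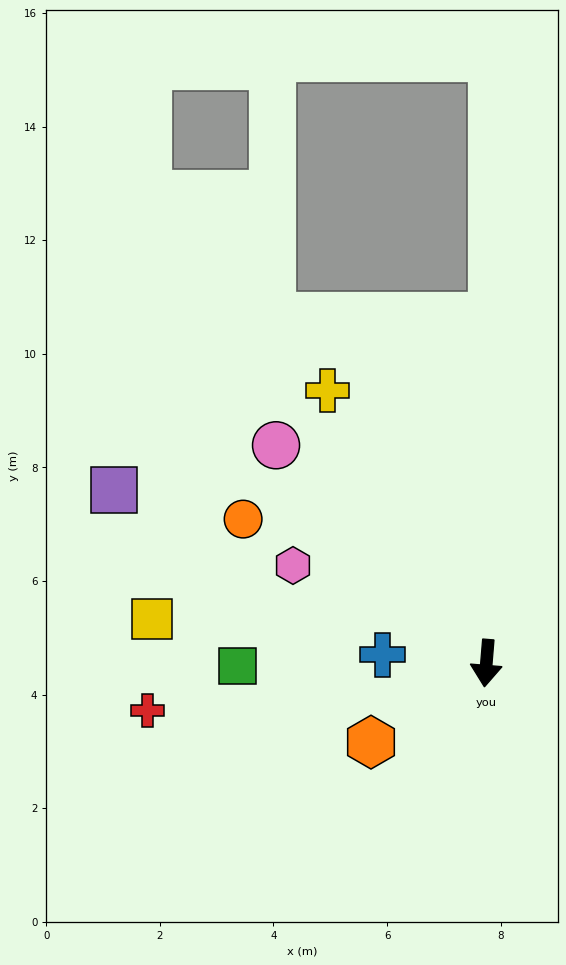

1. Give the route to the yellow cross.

turn right 145°, forward 5.6 m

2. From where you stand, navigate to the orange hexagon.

turn right 51°, forward 2.5 m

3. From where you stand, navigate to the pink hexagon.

turn right 112°, forward 3.8 m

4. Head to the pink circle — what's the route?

turn right 131°, forward 5.3 m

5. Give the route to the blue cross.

turn right 90°, forward 1.8 m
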